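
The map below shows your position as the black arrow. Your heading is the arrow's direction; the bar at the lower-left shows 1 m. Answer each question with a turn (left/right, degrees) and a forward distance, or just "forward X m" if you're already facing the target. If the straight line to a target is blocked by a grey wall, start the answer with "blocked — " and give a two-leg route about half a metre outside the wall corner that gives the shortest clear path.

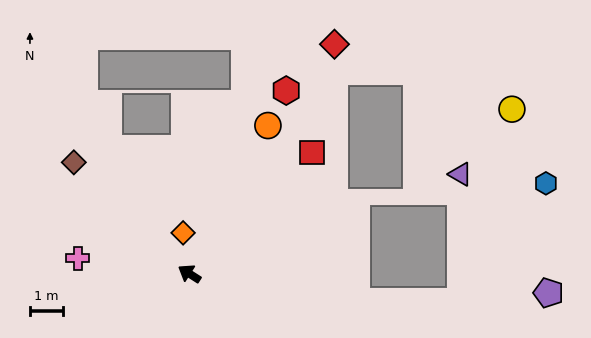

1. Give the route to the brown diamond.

turn right 11°, forward 4.9 m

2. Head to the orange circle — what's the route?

turn right 85°, forward 5.1 m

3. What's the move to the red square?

turn right 103°, forward 5.2 m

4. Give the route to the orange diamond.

turn right 49°, forward 1.3 m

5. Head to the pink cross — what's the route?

turn left 25°, forward 3.4 m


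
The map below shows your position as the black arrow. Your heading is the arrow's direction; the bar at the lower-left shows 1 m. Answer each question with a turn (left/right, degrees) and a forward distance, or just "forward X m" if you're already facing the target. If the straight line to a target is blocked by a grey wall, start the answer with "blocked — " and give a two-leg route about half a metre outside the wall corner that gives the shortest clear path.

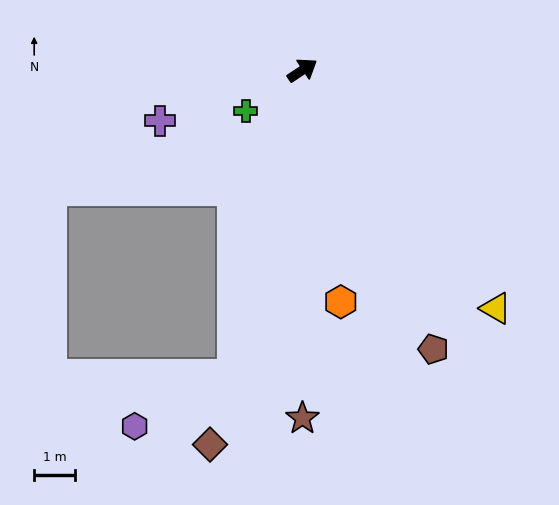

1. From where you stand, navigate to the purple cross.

turn left 166°, forward 3.7 m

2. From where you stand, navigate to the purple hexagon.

blocked — turn right 136°, forward 7.7 m, then turn right 51°, forward 2.7 m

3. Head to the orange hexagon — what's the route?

turn right 114°, forward 5.8 m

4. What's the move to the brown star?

turn right 124°, forward 8.6 m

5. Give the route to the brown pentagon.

turn right 98°, forward 7.6 m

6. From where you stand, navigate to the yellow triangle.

turn right 85°, forward 7.5 m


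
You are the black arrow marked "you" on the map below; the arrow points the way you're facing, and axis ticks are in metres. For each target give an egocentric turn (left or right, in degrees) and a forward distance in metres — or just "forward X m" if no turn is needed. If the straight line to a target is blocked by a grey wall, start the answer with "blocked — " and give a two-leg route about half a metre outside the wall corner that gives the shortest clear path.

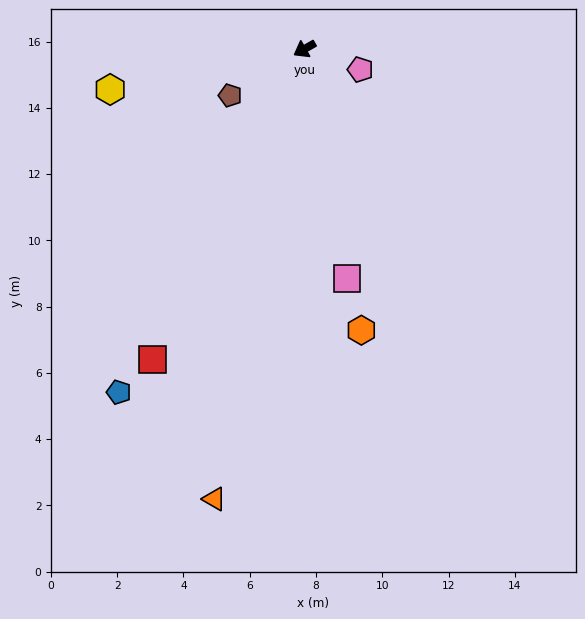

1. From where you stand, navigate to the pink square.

turn left 71°, forward 7.1 m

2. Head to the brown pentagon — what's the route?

turn left 2°, forward 2.6 m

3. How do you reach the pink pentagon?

turn left 130°, forward 1.8 m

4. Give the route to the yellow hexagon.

turn right 18°, forward 6.0 m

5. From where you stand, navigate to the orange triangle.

turn left 49°, forward 13.9 m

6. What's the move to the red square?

turn left 34°, forward 10.4 m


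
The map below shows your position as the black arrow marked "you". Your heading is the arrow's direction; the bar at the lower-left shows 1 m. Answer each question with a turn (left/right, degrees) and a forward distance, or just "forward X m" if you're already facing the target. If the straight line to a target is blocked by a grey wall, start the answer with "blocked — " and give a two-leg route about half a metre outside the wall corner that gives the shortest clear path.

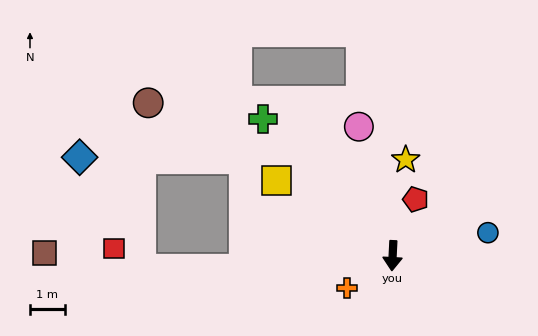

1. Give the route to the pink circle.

turn right 162°, forward 3.8 m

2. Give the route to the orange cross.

turn right 52°, forward 1.6 m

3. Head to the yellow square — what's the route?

turn right 120°, forward 4.0 m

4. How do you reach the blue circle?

turn left 107°, forward 2.8 m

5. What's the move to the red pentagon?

turn left 161°, forward 1.8 m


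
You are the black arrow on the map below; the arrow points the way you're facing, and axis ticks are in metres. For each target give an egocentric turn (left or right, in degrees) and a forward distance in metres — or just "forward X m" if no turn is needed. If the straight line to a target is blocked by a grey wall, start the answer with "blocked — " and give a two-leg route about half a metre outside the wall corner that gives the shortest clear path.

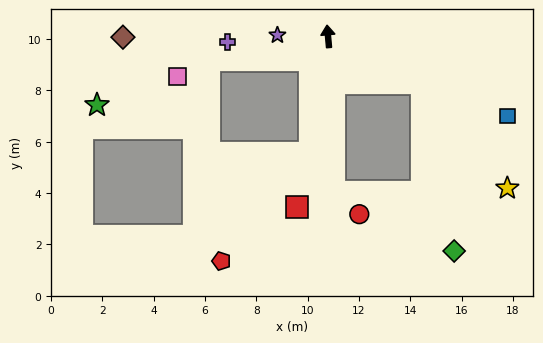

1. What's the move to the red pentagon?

blocked — turn left 166°, forward 4.6 m, then turn right 30°, forward 5.4 m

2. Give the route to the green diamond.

blocked — turn right 122°, forward 4.1 m, then turn right 52°, forward 6.6 m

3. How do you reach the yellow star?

blocked — turn right 122°, forward 4.1 m, then turn right 24°, forward 5.3 m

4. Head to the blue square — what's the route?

turn right 119°, forward 7.6 m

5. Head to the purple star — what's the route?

turn left 84°, forward 2.0 m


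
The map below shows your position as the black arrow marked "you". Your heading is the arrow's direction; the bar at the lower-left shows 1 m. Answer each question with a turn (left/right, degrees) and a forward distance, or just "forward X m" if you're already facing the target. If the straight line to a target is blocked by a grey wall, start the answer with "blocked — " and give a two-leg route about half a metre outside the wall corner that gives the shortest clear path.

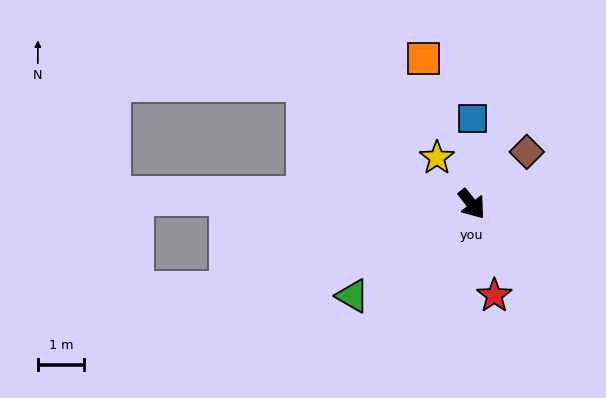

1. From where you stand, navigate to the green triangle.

turn right 91°, forward 3.3 m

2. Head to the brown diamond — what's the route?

turn left 95°, forward 1.6 m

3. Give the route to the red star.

turn right 25°, forward 2.0 m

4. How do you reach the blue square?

turn left 141°, forward 1.8 m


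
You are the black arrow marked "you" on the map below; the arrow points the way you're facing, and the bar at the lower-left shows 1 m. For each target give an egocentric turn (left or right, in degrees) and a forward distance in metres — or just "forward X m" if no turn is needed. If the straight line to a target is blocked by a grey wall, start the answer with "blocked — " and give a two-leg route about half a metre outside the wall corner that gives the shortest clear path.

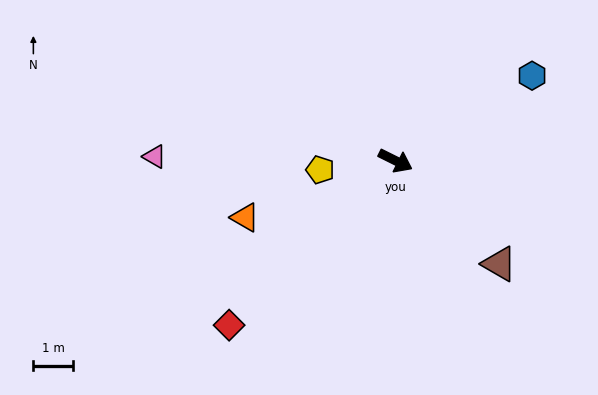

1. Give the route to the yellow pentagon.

turn right 147°, forward 1.9 m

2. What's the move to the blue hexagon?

turn left 58°, forward 4.0 m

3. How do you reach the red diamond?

turn right 109°, forward 5.9 m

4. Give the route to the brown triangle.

turn right 18°, forward 3.7 m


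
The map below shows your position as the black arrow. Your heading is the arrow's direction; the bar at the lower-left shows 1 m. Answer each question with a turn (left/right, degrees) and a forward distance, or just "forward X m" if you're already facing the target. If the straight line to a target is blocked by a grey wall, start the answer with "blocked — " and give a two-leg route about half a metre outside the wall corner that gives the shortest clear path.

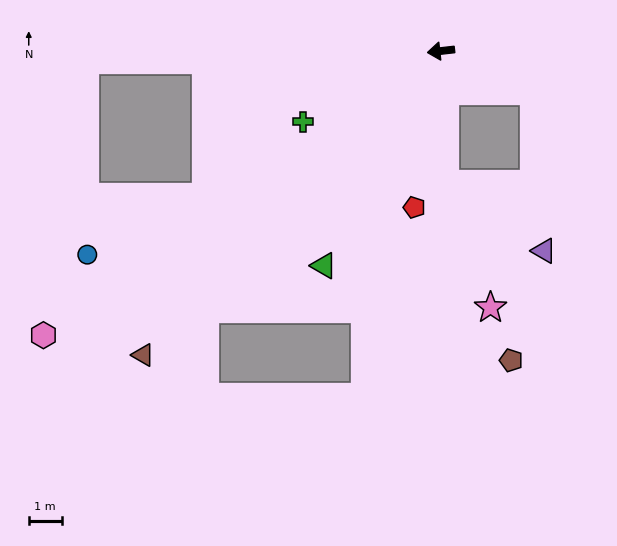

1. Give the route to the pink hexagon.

turn left 29°, forward 14.9 m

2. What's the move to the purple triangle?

blocked — turn left 85°, forward 4.1 m, then turn left 55°, forward 3.6 m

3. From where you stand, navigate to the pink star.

blocked — turn left 85°, forward 4.1 m, then turn left 19°, forward 4.0 m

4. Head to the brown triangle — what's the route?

turn left 39°, forward 13.0 m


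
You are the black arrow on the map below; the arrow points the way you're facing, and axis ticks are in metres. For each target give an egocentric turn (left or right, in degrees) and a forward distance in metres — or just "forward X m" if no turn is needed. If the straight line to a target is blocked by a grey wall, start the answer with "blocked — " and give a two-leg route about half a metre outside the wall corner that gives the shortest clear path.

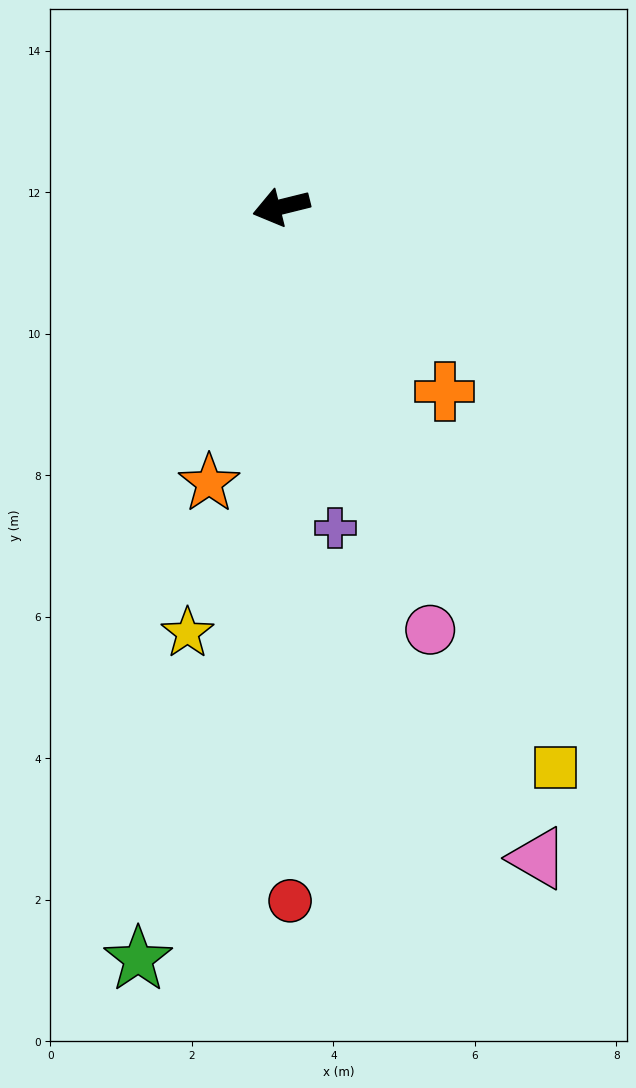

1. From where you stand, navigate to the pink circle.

turn left 95°, forward 6.3 m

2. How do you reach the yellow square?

turn left 102°, forward 8.8 m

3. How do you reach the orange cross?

turn left 118°, forward 3.5 m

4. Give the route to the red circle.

turn left 77°, forward 9.8 m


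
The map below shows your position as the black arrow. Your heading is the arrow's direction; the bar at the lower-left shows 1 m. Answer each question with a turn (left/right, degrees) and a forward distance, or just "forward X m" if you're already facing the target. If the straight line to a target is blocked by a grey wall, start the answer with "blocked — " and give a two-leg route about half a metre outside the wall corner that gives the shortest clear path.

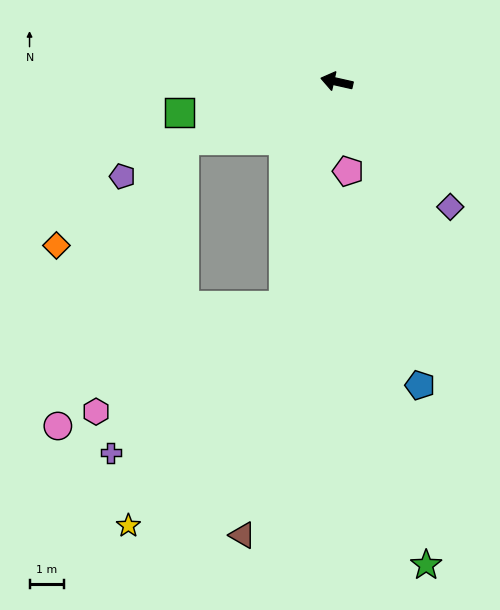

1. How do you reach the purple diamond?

turn left 145°, forward 4.9 m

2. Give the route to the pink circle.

blocked — turn left 34°, forward 4.7 m, then turn left 45°, forward 9.0 m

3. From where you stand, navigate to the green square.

turn left 24°, forward 4.6 m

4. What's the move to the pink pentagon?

turn left 110°, forward 2.6 m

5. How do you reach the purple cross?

blocked — turn left 89°, forward 6.7 m, then turn right 36°, forward 6.6 m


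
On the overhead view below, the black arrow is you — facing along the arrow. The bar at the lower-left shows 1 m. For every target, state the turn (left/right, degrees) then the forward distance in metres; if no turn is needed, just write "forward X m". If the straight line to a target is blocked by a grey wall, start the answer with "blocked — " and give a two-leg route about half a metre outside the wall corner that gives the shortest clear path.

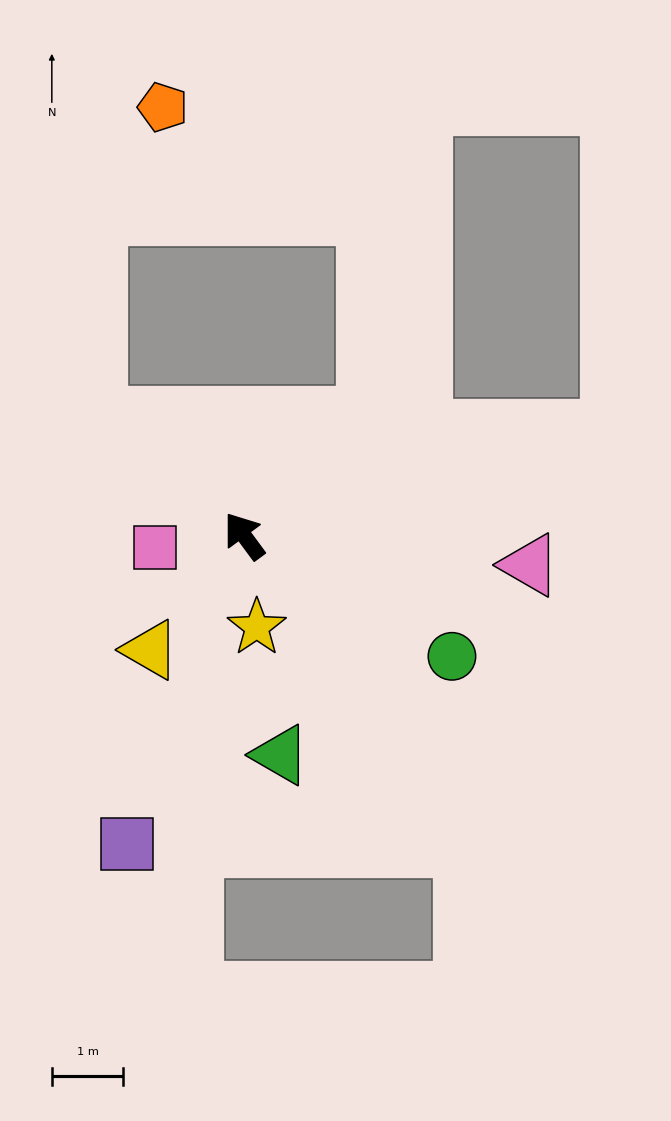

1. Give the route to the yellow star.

turn left 151°, forward 1.3 m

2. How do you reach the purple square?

turn left 123°, forward 4.6 m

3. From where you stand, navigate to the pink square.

turn left 61°, forward 1.3 m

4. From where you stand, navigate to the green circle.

turn right 157°, forward 3.4 m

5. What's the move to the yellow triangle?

turn left 104°, forward 2.1 m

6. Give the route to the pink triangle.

turn right 132°, forward 4.0 m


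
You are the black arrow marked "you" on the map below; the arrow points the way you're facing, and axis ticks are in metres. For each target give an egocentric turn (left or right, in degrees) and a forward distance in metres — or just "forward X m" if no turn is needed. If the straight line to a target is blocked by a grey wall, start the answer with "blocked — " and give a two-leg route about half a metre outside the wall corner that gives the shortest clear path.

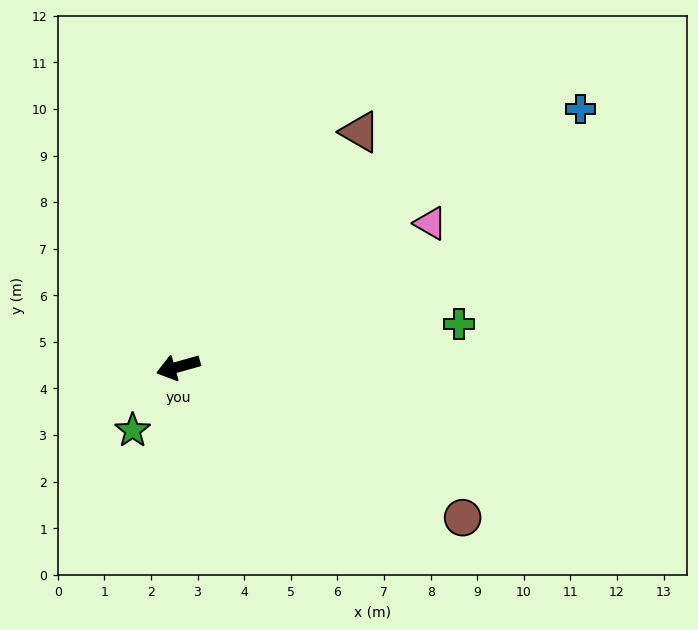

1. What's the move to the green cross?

turn left 173°, forward 6.1 m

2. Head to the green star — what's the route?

turn left 39°, forward 1.7 m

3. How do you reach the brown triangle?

turn right 143°, forward 6.4 m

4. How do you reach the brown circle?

turn left 136°, forward 6.9 m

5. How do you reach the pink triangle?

turn right 166°, forward 6.2 m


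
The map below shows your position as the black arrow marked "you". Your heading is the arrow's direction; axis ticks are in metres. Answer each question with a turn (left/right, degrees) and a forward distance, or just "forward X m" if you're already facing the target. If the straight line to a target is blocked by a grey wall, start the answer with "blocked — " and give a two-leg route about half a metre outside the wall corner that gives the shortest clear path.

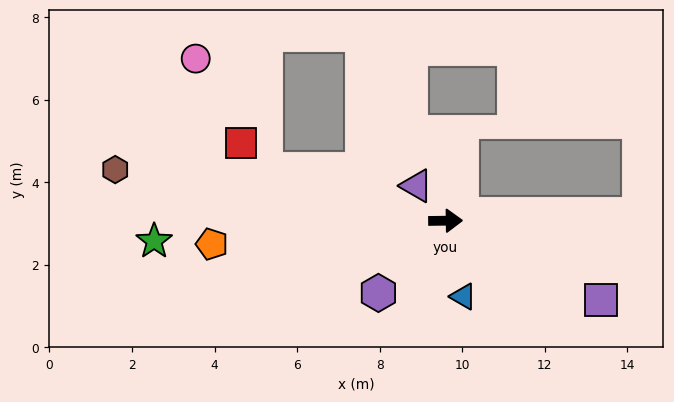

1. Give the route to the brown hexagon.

turn left 170°, forward 8.1 m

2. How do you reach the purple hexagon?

turn right 134°, forward 2.4 m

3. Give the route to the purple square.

turn right 28°, forward 4.2 m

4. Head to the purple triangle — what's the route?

turn left 129°, forward 1.1 m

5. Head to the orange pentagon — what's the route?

turn right 175°, forward 5.7 m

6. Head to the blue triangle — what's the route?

turn right 78°, forward 1.9 m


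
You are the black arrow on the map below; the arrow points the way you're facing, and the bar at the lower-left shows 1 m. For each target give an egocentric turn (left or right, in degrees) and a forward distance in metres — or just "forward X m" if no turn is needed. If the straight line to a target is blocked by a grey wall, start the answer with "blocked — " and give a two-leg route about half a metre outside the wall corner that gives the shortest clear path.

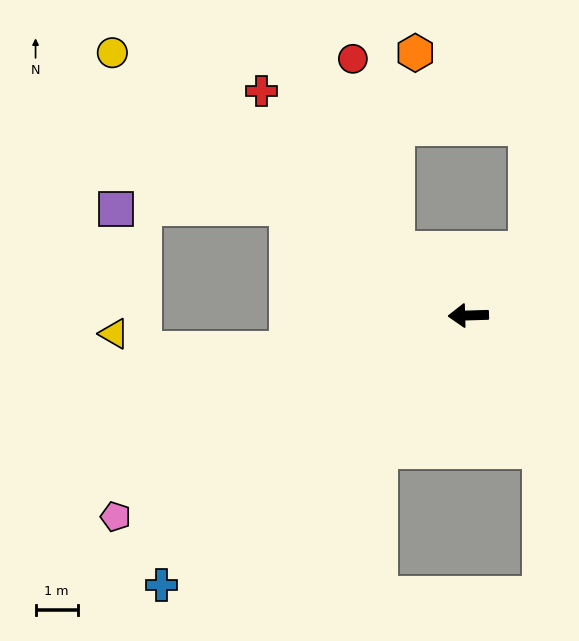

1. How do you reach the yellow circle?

turn right 38°, forward 10.5 m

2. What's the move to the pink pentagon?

turn left 28°, forward 9.6 m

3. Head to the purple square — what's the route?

blocked — turn right 32°, forward 5.0 m, then turn left 31°, forward 4.0 m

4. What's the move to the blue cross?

turn left 40°, forward 9.6 m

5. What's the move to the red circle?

blocked — turn right 45°, forward 2.3 m, then turn right 34°, forward 4.6 m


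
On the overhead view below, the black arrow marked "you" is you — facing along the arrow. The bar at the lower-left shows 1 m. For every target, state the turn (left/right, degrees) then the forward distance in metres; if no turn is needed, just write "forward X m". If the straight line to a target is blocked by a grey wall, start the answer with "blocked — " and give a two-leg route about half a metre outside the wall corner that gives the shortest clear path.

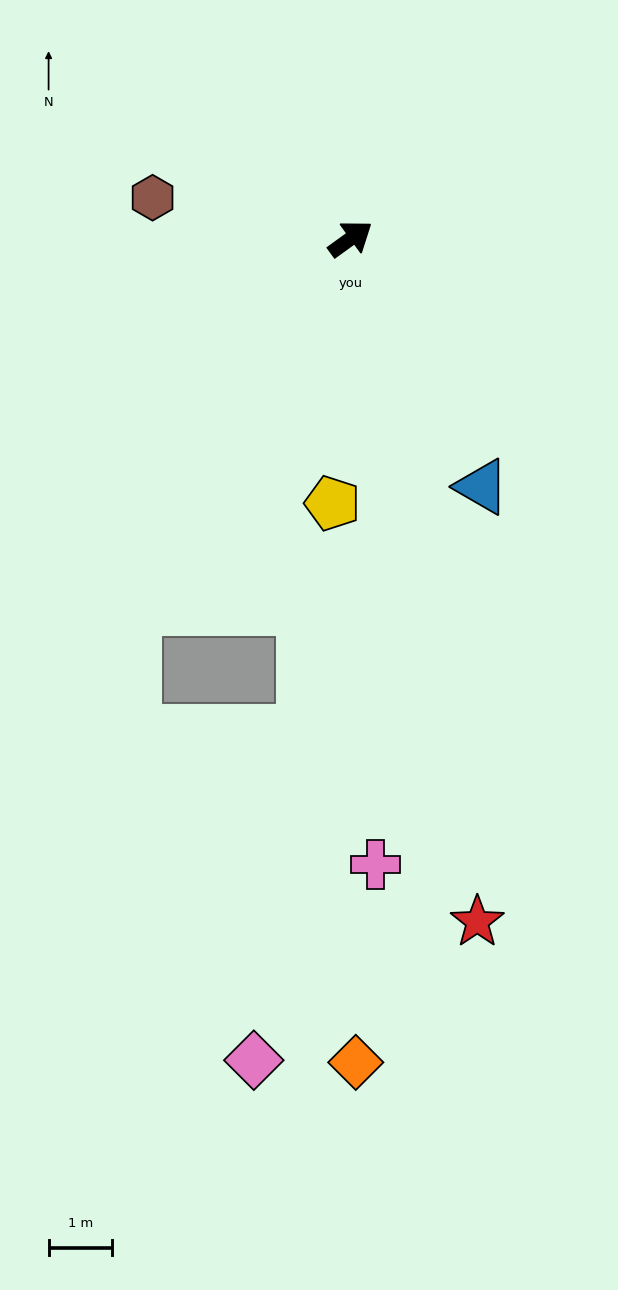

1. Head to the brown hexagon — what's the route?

turn left 132°, forward 3.2 m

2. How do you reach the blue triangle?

turn right 98°, forward 4.4 m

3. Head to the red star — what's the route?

turn right 115°, forward 10.9 m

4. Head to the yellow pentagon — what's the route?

turn right 130°, forward 4.2 m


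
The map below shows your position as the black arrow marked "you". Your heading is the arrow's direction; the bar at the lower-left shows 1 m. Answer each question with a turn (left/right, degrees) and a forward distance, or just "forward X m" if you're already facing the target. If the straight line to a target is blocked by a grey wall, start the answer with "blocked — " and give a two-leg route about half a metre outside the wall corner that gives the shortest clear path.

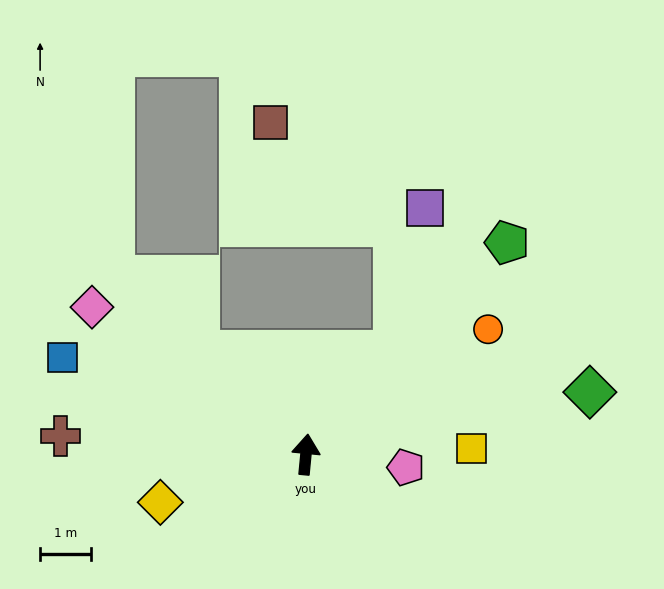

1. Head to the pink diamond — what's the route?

turn left 61°, forward 5.1 m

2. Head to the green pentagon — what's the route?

turn right 38°, forward 5.8 m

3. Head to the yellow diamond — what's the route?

turn left 114°, forward 3.0 m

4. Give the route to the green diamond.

turn right 72°, forward 5.7 m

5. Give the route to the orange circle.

turn right 50°, forward 4.4 m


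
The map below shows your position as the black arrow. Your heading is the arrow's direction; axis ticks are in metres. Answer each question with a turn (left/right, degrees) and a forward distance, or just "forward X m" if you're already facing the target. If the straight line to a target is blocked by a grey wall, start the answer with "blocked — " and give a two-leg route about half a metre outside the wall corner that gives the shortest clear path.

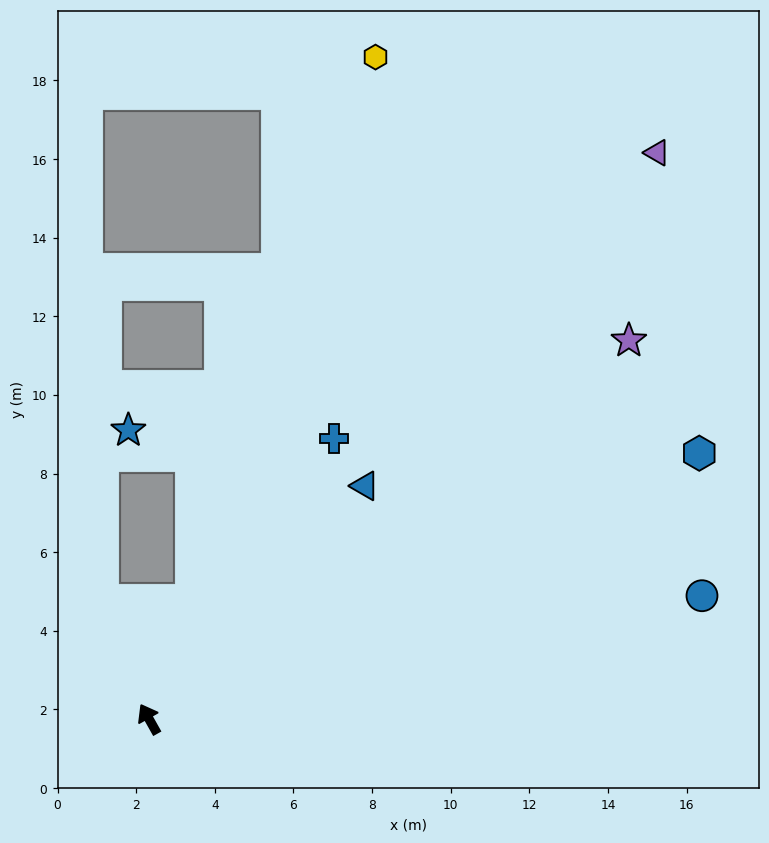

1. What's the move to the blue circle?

turn right 107°, forward 14.4 m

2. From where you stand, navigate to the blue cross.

turn right 63°, forward 8.5 m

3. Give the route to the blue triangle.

turn right 72°, forward 8.1 m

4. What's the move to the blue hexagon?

turn right 94°, forward 15.5 m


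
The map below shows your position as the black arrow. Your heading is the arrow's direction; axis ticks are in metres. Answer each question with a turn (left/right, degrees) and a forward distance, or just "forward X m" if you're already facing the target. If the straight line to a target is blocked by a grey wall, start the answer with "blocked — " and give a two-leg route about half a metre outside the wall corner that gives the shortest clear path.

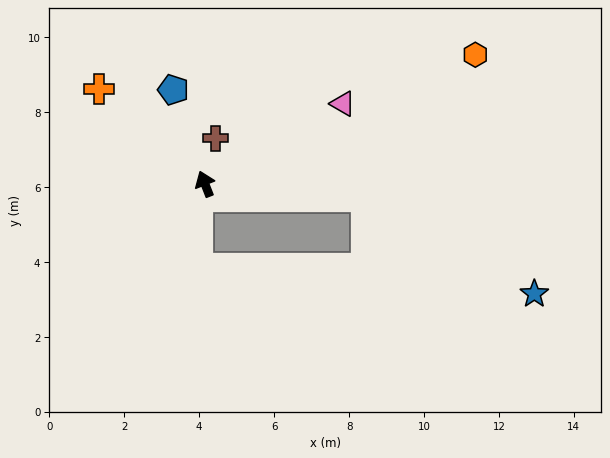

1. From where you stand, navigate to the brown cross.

turn right 35°, forward 1.3 m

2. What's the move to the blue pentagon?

turn right 3°, forward 2.6 m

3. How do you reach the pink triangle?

turn right 81°, forward 4.3 m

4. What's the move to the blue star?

blocked — turn right 116°, forward 4.3 m, then turn right 26°, forward 5.2 m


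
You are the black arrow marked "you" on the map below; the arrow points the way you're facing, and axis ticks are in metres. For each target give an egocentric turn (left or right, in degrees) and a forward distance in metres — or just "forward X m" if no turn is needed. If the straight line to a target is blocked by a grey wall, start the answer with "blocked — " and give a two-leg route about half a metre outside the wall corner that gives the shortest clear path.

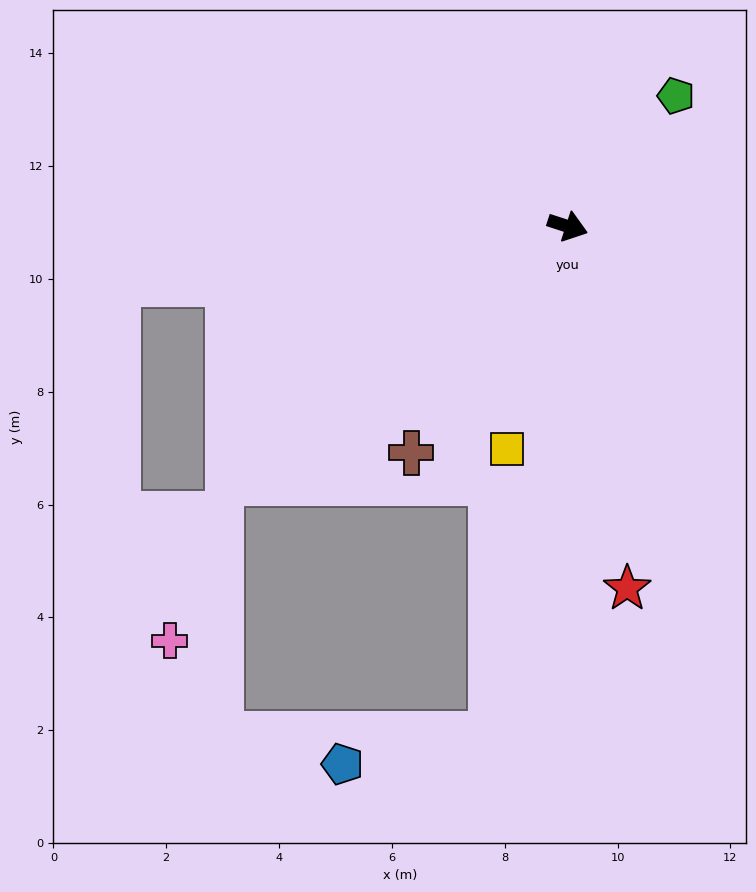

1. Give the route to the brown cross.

turn right 107°, forward 4.9 m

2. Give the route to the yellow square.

turn right 87°, forward 4.1 m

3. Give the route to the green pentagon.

turn left 68°, forward 3.0 m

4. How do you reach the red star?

turn right 63°, forward 6.5 m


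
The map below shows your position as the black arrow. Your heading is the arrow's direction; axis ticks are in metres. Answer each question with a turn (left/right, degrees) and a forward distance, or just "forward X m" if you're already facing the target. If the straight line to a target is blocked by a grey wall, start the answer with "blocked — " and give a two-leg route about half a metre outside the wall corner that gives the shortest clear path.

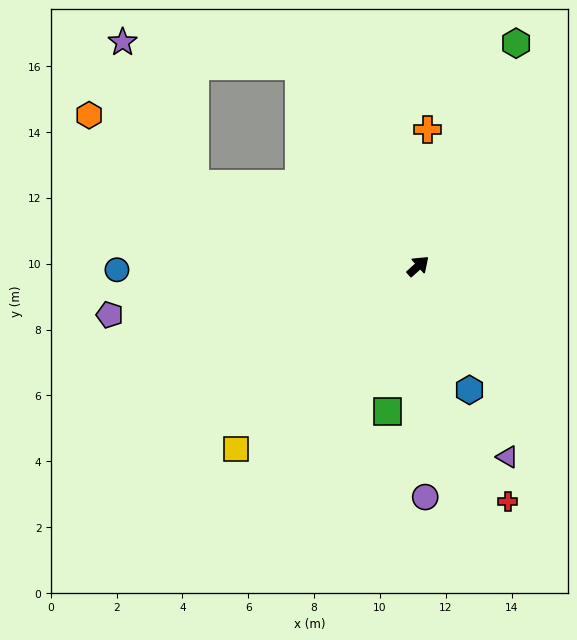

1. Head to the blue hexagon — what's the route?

turn right 109°, forward 4.1 m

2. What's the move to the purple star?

blocked — turn left 118°, forward 7.2 m, then turn right 43°, forward 4.8 m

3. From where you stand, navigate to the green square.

turn right 144°, forward 4.5 m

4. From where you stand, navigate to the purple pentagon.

turn left 147°, forward 9.5 m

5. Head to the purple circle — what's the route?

turn right 130°, forward 7.0 m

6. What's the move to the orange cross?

turn left 44°, forward 4.2 m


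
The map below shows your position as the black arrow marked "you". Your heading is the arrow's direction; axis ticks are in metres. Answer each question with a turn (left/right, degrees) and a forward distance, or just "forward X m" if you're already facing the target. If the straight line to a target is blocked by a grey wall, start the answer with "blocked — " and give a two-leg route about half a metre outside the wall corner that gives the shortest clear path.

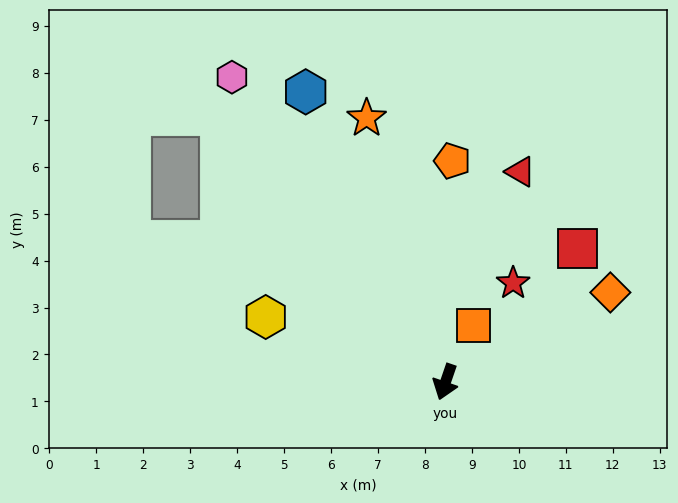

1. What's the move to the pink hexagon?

turn right 126°, forward 7.9 m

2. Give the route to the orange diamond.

turn left 137°, forward 4.0 m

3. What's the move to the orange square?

turn left 172°, forward 1.3 m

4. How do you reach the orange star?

turn right 144°, forward 5.9 m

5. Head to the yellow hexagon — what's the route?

turn right 91°, forward 4.1 m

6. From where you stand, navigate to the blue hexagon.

turn right 135°, forward 6.9 m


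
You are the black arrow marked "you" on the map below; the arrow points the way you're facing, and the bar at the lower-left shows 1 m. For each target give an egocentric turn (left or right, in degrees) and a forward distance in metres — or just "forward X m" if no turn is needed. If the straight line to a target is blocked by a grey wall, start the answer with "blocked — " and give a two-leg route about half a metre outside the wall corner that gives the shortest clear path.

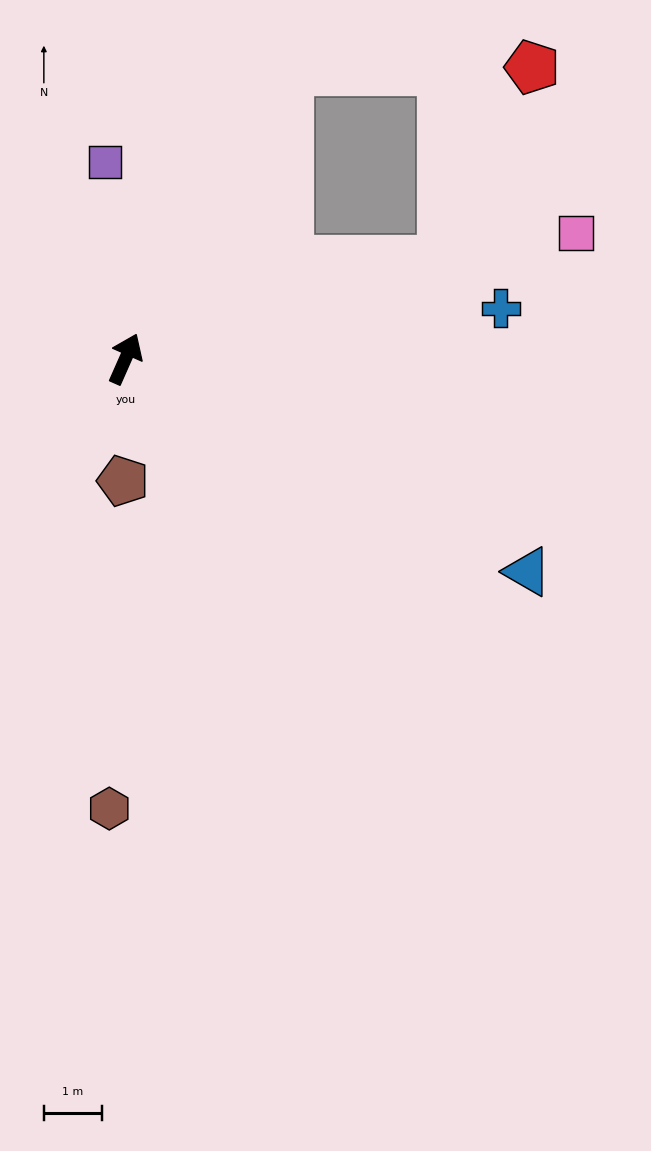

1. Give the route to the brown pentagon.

turn right 157°, forward 2.1 m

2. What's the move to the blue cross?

turn right 58°, forward 6.5 m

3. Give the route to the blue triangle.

turn right 94°, forward 7.8 m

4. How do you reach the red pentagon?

blocked — turn right 49°, forward 5.7 m, then turn left 48°, forward 3.7 m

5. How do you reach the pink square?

turn right 51°, forward 8.0 m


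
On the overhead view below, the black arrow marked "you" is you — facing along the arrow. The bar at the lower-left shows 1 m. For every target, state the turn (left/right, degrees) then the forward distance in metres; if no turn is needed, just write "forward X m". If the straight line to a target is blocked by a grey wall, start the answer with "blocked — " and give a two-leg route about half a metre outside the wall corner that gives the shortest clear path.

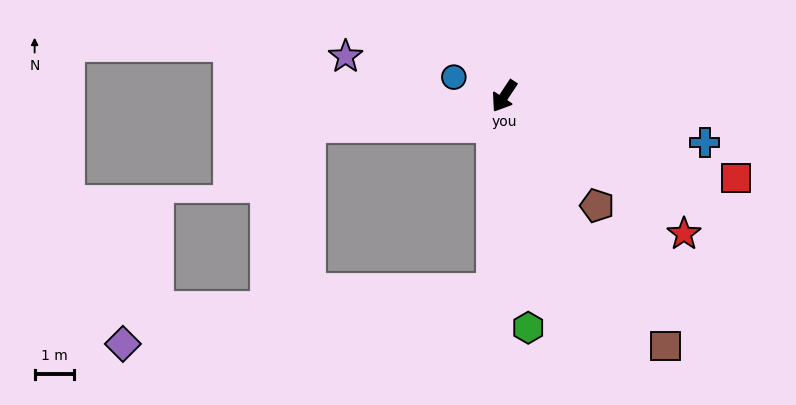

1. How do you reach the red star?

turn left 86°, forward 5.8 m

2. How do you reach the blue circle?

turn right 77°, forward 1.4 m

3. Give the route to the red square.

turn left 104°, forward 6.3 m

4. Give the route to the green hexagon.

turn left 39°, forward 5.9 m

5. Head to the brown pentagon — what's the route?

turn left 74°, forward 3.7 m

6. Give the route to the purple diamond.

blocked — turn left 30°, forward 4.9 m, then turn right 78°, forward 9.5 m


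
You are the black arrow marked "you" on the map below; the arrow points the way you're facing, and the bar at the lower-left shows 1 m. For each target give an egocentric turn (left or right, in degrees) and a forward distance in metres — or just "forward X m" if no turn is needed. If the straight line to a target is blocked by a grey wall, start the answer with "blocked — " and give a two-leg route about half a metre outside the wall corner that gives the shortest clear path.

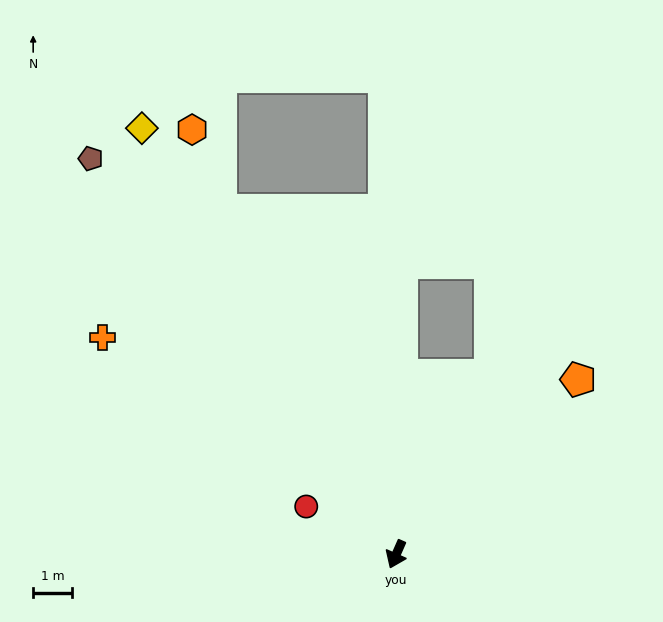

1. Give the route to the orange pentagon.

turn left 158°, forward 6.5 m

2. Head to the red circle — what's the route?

turn right 94°, forward 2.6 m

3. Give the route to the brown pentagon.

turn right 119°, forward 12.8 m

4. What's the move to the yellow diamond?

turn right 125°, forward 12.7 m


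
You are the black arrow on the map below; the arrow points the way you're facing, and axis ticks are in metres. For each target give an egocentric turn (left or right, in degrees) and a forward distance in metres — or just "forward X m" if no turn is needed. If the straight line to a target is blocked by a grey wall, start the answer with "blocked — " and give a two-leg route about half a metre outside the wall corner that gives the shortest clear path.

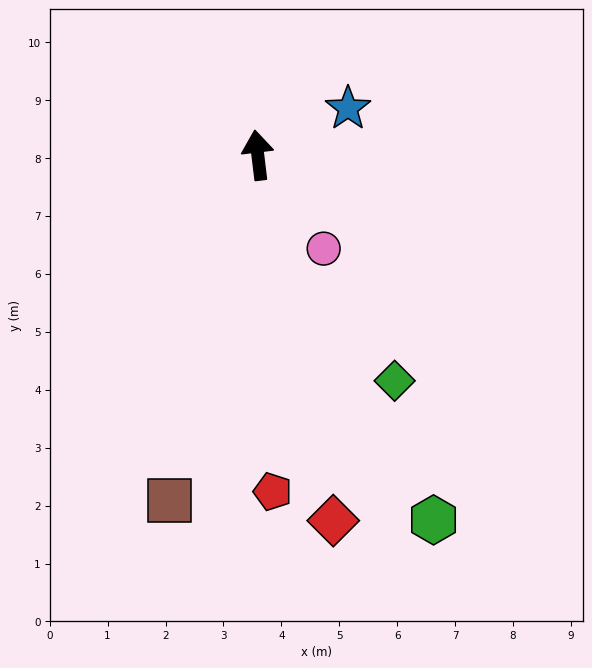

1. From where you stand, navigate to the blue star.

turn right 69°, forward 1.8 m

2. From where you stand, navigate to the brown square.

turn left 159°, forward 6.2 m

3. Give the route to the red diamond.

turn right 175°, forward 6.4 m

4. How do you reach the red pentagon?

turn left 176°, forward 5.8 m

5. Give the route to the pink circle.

turn right 152°, forward 2.0 m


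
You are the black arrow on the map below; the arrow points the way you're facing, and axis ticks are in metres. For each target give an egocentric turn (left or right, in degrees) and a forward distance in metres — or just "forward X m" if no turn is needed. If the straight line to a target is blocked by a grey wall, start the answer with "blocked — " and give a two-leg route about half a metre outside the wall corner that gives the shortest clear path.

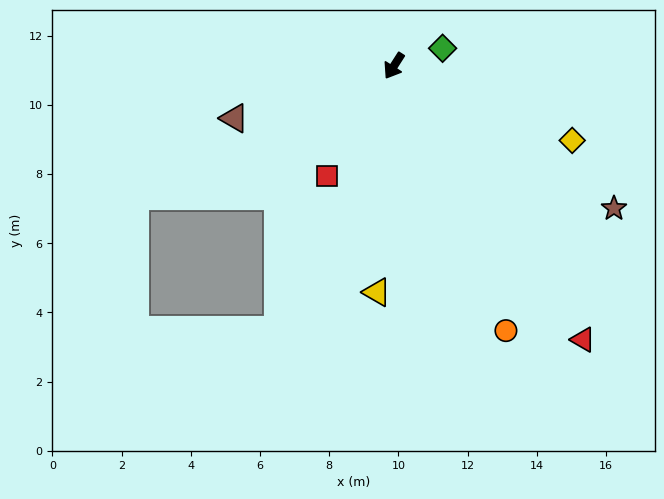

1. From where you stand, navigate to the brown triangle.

turn right 39°, forward 4.9 m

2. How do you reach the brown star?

turn left 90°, forward 7.6 m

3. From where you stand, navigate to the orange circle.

turn left 55°, forward 8.3 m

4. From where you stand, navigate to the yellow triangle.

turn left 28°, forward 6.6 m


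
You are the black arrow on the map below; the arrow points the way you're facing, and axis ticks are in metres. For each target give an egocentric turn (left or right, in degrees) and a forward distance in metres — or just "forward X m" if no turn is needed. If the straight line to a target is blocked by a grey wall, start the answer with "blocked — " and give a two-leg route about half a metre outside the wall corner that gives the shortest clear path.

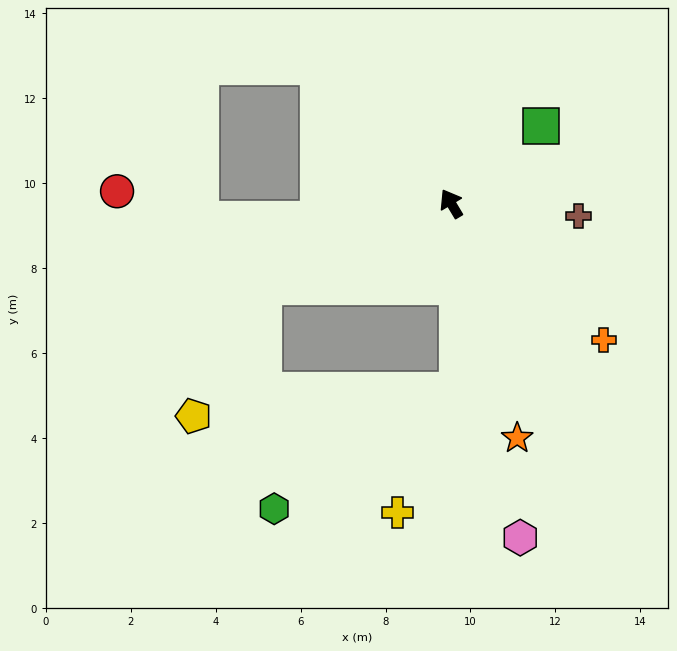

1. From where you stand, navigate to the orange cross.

turn right 163°, forward 4.8 m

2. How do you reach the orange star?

turn left 165°, forward 5.7 m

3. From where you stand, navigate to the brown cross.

turn right 126°, forward 3.0 m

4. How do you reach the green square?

turn right 80°, forward 2.8 m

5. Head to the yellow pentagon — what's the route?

blocked — turn left 83°, forward 4.8 m, then turn left 37°, forward 3.5 m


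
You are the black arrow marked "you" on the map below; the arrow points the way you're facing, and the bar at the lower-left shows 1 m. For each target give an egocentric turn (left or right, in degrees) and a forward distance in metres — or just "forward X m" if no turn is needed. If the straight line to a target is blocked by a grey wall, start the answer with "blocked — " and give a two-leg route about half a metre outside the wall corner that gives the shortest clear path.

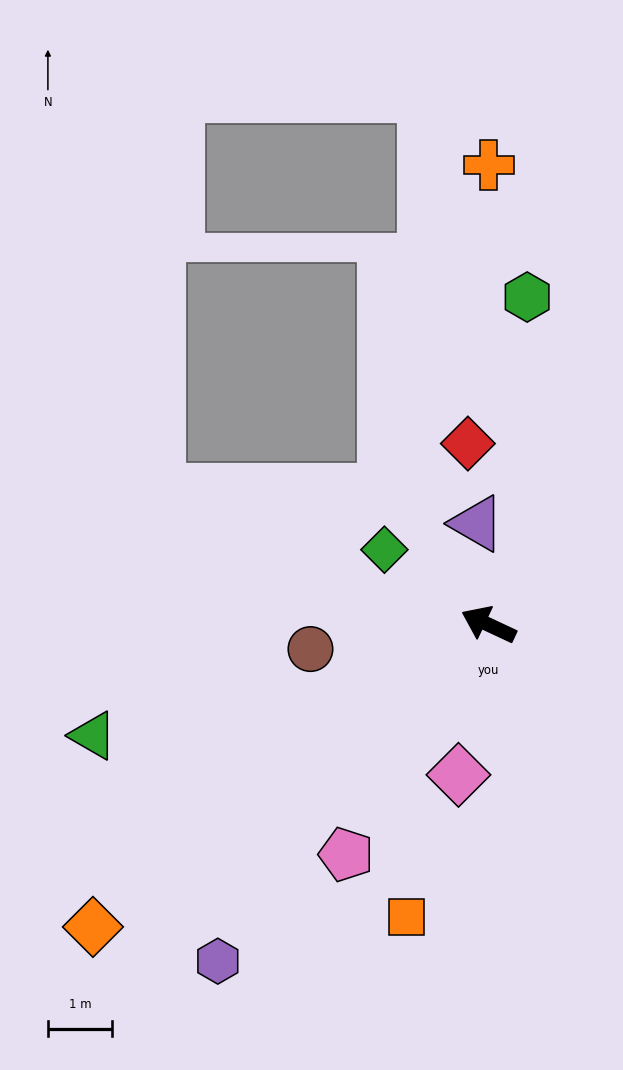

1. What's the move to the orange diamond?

turn left 62°, forward 7.7 m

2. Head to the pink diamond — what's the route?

turn left 104°, forward 2.4 m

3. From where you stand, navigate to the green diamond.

turn right 11°, forward 2.0 m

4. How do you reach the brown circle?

turn left 33°, forward 2.8 m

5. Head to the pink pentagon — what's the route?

turn left 83°, forward 4.2 m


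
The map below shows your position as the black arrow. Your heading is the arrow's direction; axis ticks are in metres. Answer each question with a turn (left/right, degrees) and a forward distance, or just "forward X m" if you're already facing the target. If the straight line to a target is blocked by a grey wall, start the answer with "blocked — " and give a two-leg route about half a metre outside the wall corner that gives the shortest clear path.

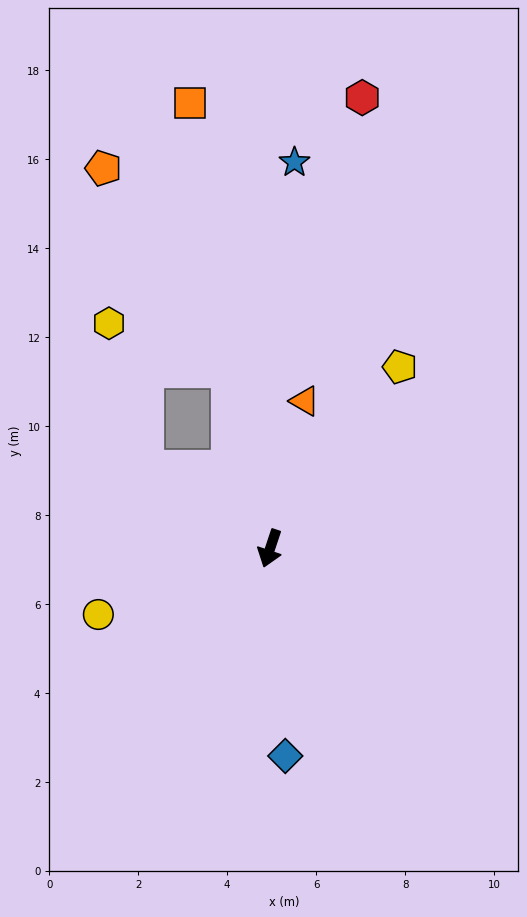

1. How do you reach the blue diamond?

turn left 23°, forward 4.7 m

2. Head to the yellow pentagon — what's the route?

turn left 163°, forward 5.0 m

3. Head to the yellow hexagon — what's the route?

blocked — turn right 104°, forward 3.3 m, then turn right 44°, forward 3.4 m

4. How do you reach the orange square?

turn right 151°, forward 10.2 m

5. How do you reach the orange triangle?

turn right 175°, forward 3.4 m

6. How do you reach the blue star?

turn right 165°, forward 8.7 m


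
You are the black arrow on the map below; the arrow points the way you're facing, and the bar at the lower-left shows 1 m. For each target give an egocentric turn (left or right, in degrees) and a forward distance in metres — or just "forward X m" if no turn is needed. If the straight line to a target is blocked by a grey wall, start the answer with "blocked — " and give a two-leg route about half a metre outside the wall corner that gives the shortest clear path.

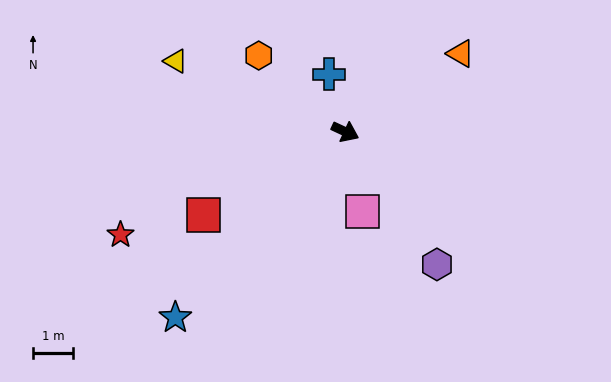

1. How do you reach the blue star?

turn right 107°, forward 6.4 m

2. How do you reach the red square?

turn right 125°, forward 4.1 m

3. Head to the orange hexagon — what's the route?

turn left 164°, forward 2.9 m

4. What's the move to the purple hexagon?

turn right 30°, forward 4.1 m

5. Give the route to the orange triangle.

turn left 59°, forward 3.5 m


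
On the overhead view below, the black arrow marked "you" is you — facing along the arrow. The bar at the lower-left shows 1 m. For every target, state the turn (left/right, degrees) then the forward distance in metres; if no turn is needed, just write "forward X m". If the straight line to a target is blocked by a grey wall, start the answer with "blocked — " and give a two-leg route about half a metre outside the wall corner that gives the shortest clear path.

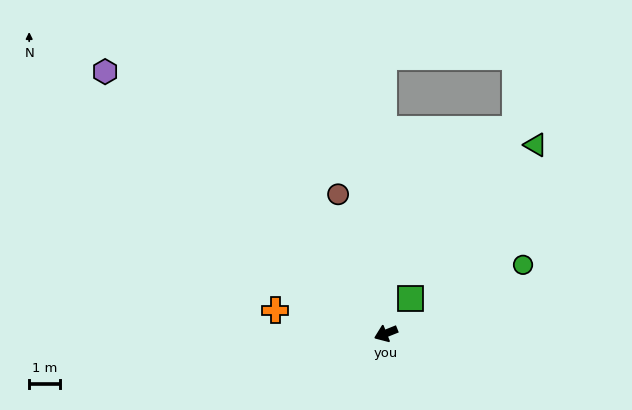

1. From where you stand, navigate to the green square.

turn right 147°, forward 1.4 m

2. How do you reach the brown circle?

turn right 93°, forward 4.7 m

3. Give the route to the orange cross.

turn right 34°, forward 3.6 m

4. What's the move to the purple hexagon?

turn right 65°, forward 12.3 m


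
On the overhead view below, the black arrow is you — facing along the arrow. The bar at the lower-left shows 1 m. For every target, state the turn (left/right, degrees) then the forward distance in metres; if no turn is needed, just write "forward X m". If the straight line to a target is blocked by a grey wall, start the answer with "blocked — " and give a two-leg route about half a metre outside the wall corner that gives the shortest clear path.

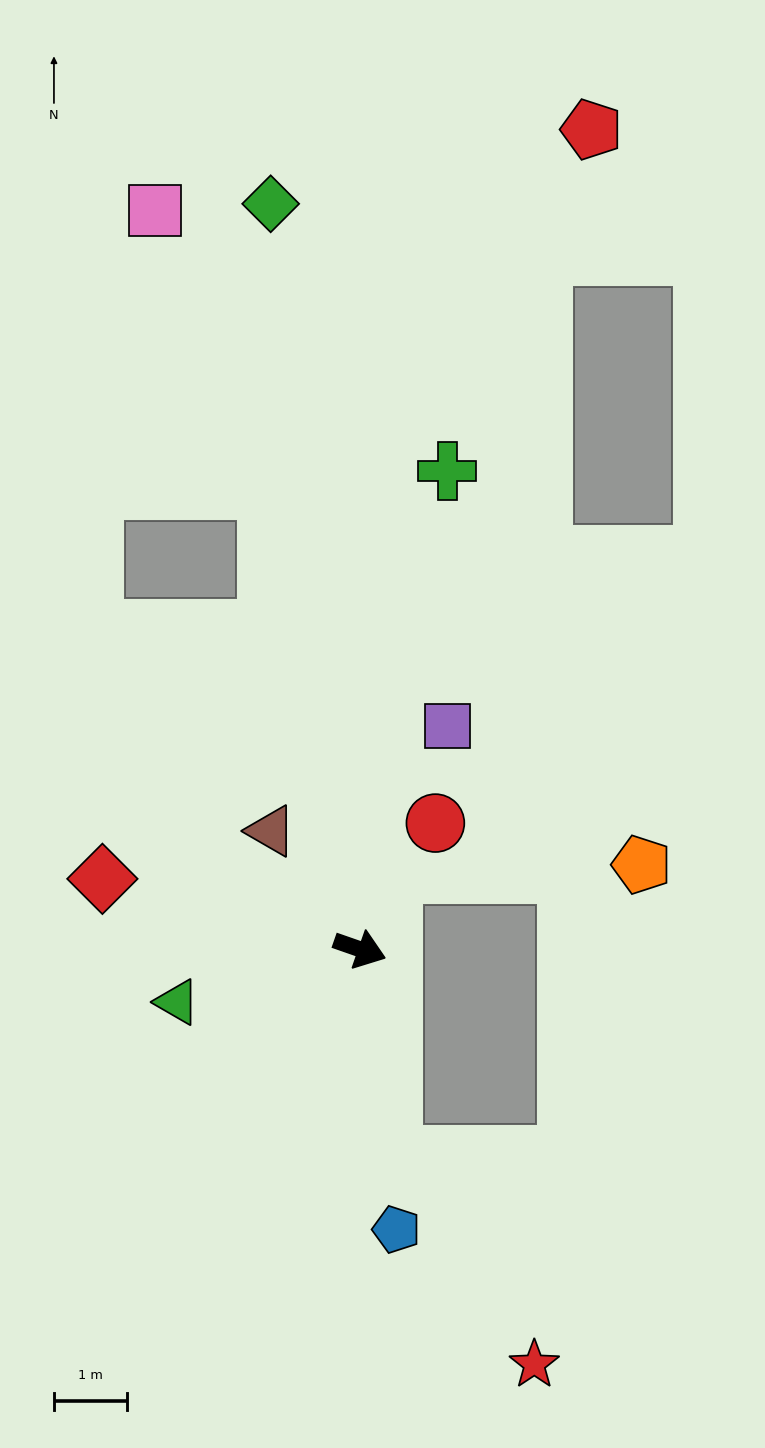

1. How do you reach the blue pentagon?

turn right 63°, forward 3.9 m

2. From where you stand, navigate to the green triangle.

turn right 145°, forward 2.6 m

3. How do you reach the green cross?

turn left 99°, forward 6.7 m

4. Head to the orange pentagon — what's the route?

blocked — turn left 87°, forward 1.1 m, then turn right 66°, forward 3.4 m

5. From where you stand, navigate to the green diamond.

turn left 116°, forward 10.3 m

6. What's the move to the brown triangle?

turn left 146°, forward 2.0 m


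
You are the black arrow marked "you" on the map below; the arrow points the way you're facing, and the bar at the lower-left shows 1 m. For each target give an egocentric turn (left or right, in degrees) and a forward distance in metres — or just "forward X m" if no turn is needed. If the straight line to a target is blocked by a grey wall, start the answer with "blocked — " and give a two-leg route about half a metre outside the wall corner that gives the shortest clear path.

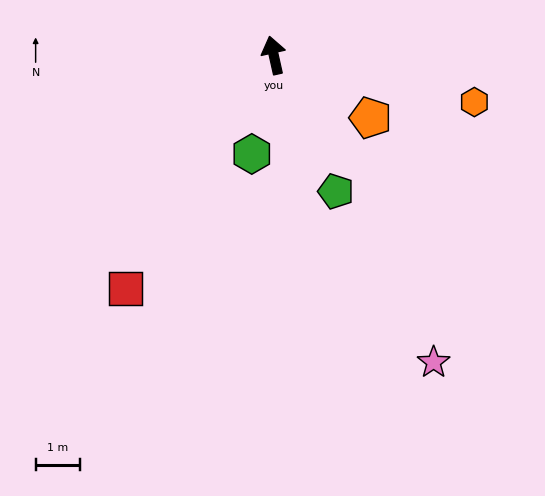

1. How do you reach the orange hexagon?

turn right 116°, forward 4.6 m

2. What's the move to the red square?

turn left 135°, forward 6.2 m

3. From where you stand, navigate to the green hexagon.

turn left 155°, forward 2.3 m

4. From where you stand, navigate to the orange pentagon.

turn right 135°, forward 2.6 m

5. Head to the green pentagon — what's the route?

turn right 168°, forward 3.4 m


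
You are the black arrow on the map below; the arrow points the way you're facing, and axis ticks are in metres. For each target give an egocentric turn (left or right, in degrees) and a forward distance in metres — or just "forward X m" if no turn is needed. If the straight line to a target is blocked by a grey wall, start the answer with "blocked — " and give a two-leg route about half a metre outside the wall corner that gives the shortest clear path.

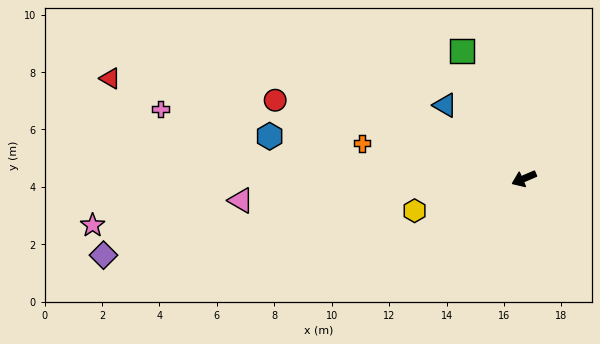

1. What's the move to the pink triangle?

turn right 19°, forward 9.9 m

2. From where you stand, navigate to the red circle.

turn right 41°, forward 9.1 m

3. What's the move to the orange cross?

turn right 35°, forward 5.8 m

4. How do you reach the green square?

turn right 87°, forward 4.9 m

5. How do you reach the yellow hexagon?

turn right 7°, forward 4.0 m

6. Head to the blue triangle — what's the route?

turn right 66°, forward 3.8 m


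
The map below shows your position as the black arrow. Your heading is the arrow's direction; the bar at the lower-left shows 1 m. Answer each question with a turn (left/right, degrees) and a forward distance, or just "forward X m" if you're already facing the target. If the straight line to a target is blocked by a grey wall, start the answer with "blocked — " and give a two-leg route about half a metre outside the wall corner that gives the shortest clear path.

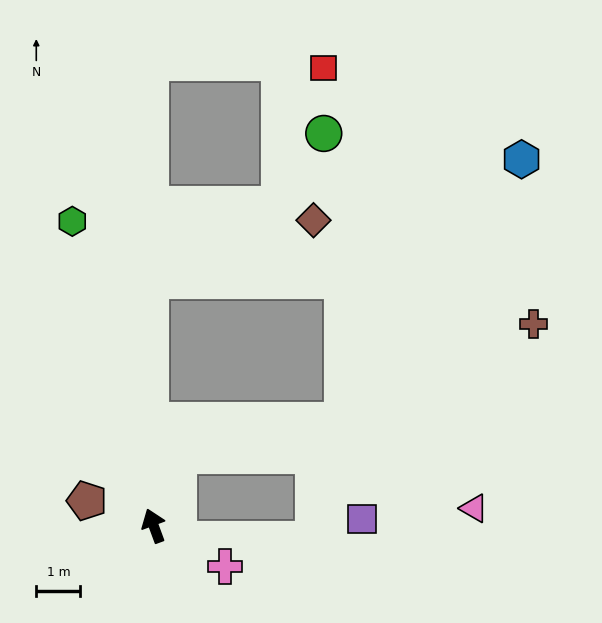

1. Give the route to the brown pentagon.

turn left 49°, forward 1.6 m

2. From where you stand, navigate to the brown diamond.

blocked — turn right 20°, forward 5.6 m, then turn right 70°, forward 3.9 m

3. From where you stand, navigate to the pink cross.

turn right 140°, forward 1.9 m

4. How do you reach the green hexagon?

turn right 5°, forward 7.1 m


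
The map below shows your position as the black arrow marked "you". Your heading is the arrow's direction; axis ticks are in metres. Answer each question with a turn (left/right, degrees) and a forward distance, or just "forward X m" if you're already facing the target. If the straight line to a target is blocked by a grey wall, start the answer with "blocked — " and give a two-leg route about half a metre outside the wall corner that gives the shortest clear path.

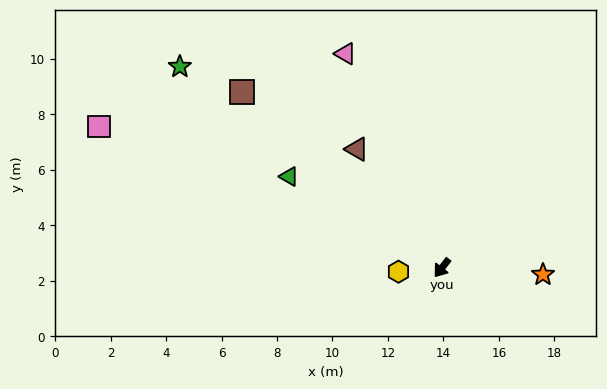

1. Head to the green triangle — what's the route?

turn right 83°, forward 6.4 m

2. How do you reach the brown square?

turn right 94°, forward 9.6 m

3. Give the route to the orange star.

turn left 124°, forward 3.7 m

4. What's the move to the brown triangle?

turn right 107°, forward 5.3 m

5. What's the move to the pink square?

turn right 75°, forward 13.4 m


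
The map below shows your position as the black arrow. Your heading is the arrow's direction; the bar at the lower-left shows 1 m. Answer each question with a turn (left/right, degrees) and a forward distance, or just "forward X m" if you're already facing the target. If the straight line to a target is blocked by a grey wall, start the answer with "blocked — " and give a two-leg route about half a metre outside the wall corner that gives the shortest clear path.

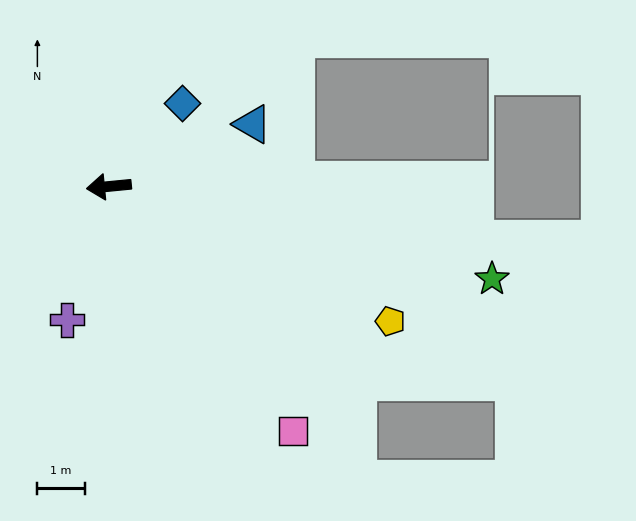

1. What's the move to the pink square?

turn left 121°, forward 6.5 m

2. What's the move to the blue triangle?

turn right 162°, forward 3.3 m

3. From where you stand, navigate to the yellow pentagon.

turn left 149°, forward 6.6 m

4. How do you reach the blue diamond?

turn right 137°, forward 2.3 m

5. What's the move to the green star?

turn left 161°, forward 8.3 m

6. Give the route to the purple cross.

turn left 67°, forward 2.9 m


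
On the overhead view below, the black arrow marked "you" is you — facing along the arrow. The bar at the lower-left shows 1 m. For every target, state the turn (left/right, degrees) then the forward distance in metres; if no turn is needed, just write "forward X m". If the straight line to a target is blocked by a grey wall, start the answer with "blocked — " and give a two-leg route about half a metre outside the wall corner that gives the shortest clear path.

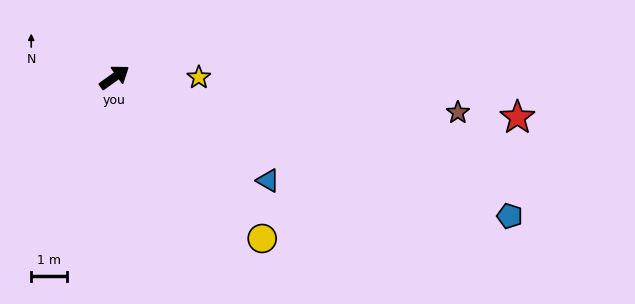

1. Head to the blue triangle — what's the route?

turn right 70°, forward 5.2 m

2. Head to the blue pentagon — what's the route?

turn right 55°, forward 11.8 m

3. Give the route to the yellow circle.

turn right 83°, forward 6.2 m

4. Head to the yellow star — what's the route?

turn right 36°, forward 2.4 m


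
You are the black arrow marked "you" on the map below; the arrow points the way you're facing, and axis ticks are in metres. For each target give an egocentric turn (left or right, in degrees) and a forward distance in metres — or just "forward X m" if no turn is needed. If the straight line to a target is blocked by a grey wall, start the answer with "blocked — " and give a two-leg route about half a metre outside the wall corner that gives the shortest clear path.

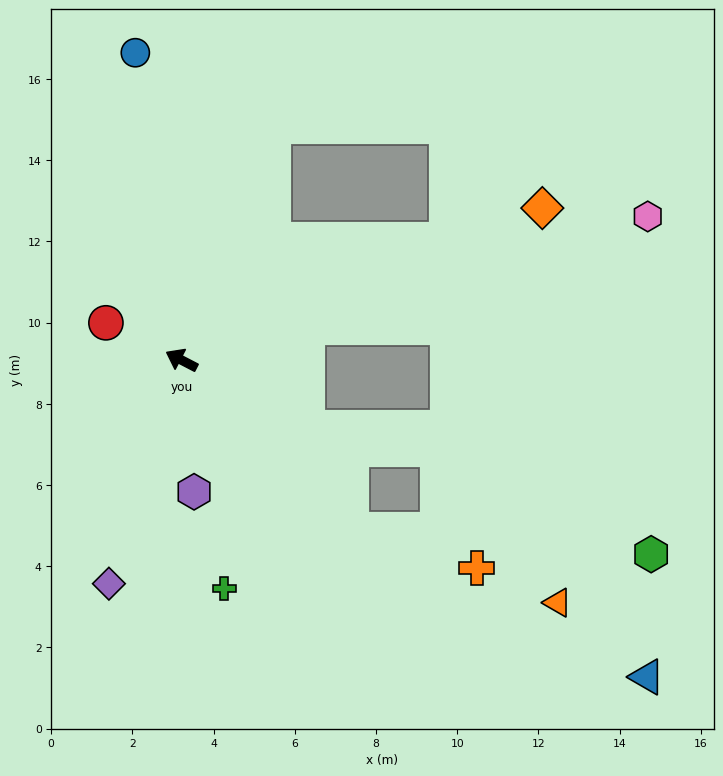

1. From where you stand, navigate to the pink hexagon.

turn right 135°, forward 12.0 m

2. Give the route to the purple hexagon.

turn left 123°, forward 3.3 m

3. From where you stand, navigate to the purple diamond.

turn left 99°, forward 5.8 m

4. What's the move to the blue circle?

turn right 54°, forward 7.7 m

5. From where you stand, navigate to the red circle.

forward 2.1 m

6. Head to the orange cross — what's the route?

blocked — turn left 163°, forward 5.9 m, then turn left 27°, forward 3.2 m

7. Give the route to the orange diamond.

turn right 130°, forward 9.6 m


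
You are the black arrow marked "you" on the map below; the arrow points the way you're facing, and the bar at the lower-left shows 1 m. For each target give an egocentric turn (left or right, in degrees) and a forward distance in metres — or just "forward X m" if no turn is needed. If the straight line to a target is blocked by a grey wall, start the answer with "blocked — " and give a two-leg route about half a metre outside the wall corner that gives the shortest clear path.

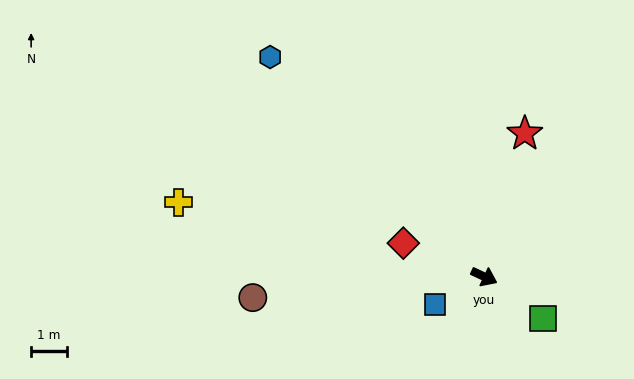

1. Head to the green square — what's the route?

turn right 10°, forward 2.0 m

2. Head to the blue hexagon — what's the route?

turn left 159°, forward 8.6 m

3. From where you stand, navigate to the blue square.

turn right 125°, forward 1.6 m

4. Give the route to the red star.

turn left 99°, forward 4.2 m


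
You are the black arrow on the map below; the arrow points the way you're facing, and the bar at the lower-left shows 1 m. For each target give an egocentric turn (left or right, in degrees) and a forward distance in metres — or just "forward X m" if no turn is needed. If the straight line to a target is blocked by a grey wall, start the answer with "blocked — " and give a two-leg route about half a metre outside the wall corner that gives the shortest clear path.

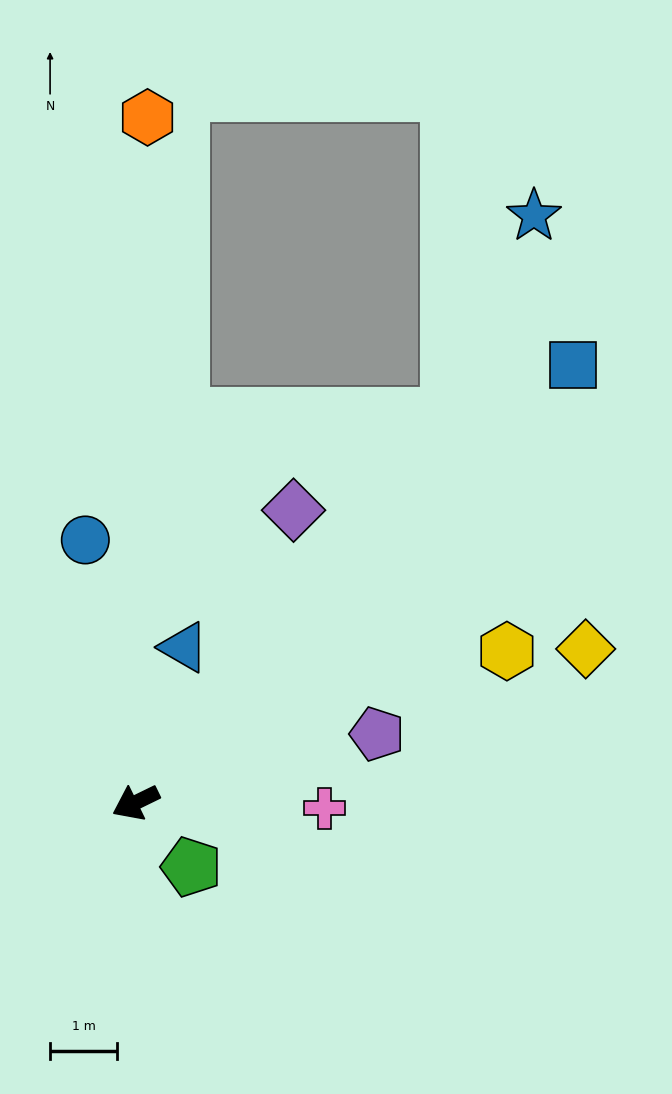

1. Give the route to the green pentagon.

turn left 105°, forward 1.3 m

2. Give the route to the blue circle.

turn right 105°, forward 4.0 m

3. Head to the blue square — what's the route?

turn right 161°, forward 9.2 m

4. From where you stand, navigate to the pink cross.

turn left 152°, forward 2.8 m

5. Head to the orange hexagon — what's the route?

turn right 117°, forward 10.2 m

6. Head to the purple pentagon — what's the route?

turn left 170°, forward 3.8 m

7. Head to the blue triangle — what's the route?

turn right 133°, forward 2.4 m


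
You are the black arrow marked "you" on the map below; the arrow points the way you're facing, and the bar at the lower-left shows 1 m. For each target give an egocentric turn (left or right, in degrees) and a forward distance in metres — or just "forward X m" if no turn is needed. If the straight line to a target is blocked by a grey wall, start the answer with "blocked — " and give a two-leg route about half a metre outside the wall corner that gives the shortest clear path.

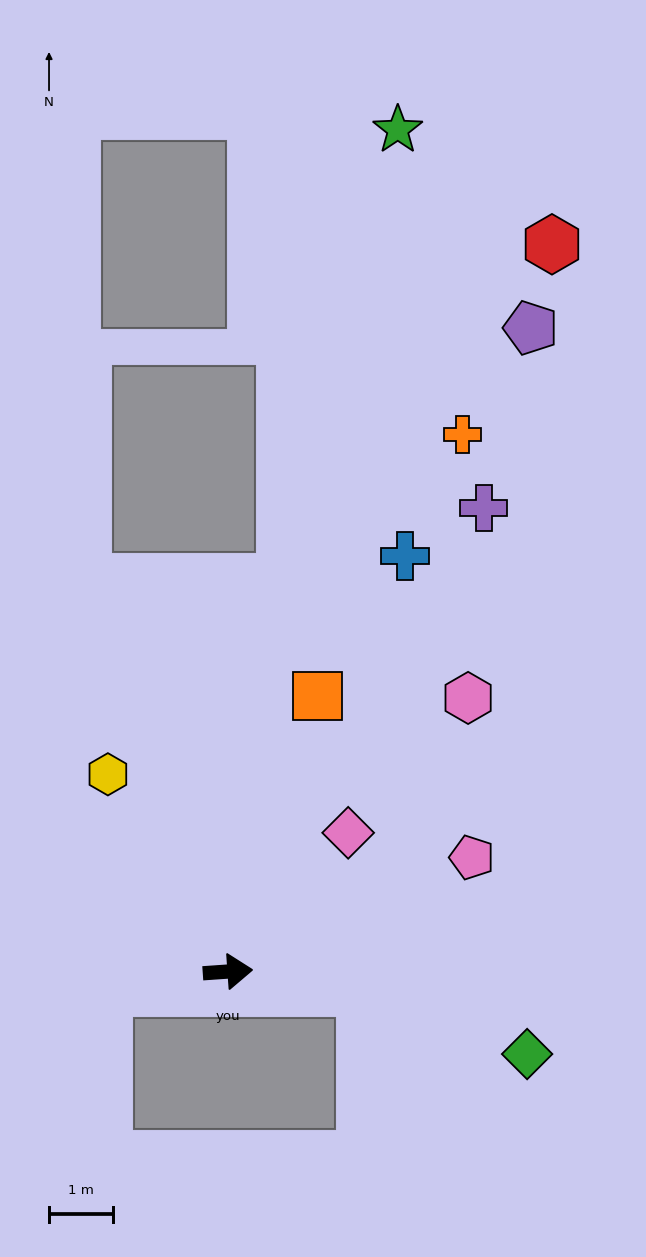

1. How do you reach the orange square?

turn left 68°, forward 4.5 m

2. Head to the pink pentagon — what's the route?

turn left 21°, forward 4.2 m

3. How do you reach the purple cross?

turn left 57°, forward 8.3 m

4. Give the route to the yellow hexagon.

turn left 117°, forward 3.6 m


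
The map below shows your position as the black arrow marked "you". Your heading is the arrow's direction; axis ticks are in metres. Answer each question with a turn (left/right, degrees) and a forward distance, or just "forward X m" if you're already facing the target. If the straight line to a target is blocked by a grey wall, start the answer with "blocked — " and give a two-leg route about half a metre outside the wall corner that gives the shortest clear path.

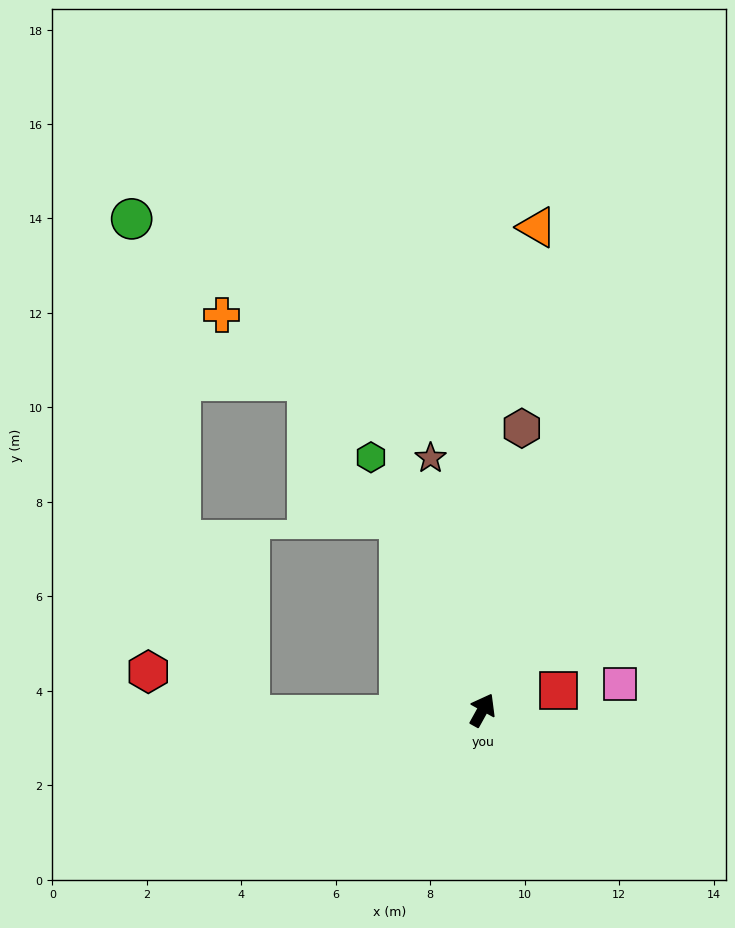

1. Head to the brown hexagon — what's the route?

turn left 21°, forward 6.0 m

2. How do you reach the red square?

turn right 46°, forward 1.7 m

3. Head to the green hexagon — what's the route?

turn left 53°, forward 5.8 m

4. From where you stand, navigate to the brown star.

turn left 41°, forward 5.4 m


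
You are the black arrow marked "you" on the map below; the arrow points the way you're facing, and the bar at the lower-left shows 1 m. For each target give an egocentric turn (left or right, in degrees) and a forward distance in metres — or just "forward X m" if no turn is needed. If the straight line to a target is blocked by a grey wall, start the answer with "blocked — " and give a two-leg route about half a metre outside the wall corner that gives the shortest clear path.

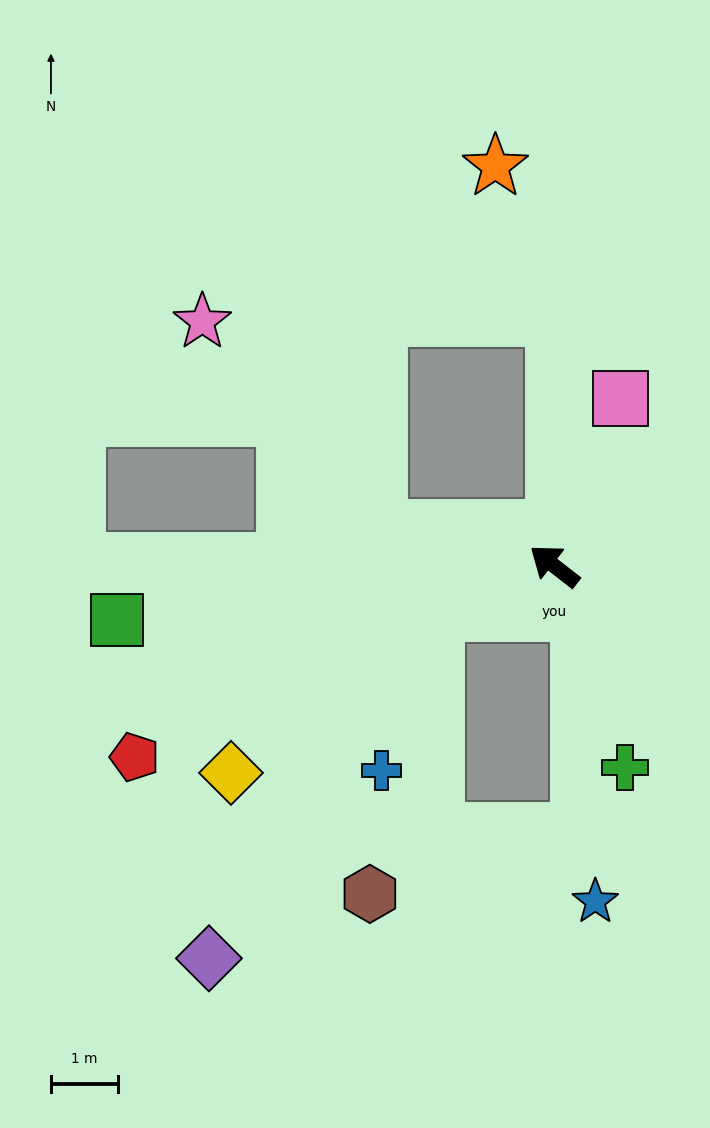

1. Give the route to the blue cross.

blocked — turn left 60°, forward 1.9 m, then turn left 49°, forward 2.5 m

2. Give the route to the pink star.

blocked — turn left 26°, forward 2.7 m, then turn right 38°, forward 4.1 m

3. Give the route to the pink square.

turn right 74°, forward 2.7 m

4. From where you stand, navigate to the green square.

turn left 45°, forward 6.6 m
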